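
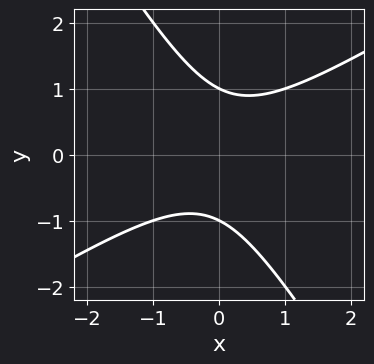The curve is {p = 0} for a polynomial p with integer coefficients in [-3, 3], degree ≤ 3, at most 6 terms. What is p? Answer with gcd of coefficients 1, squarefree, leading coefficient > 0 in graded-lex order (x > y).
x^2 - x*y - y^2 + 1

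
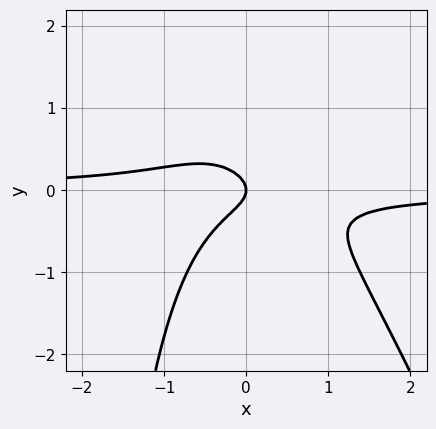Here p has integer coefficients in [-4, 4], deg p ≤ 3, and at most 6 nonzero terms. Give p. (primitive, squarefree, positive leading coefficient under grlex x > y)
3*x^2*y + x*y^2 + 3*y^2 + x

(a) deg p = 3. The shape is more complex than any degree-2 curve.
(b) From the visible intercepts: it meets the y-axis at y = 0 (among the integer gridlines); it meets the x-axis at x = 0 (among the integer gridlines).
(c) These observations pin down the coefficients.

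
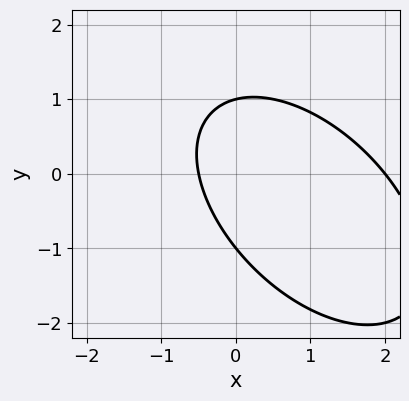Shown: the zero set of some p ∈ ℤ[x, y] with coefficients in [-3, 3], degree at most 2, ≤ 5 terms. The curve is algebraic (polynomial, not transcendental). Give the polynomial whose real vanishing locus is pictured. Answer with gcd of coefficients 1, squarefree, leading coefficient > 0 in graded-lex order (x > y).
(a) Degree: no degree-1 curve has this shape, so deg p = 2.
(b) From the visible intercepts: the y-axis gridline crossings are at y ∈ {-1, 1}; it crosses the x-axis at the gridline x = 2.
(c) Solving for integer coefficients yields p as stated.

2*x^2 + 2*x*y + 2*y^2 - 3*x - 2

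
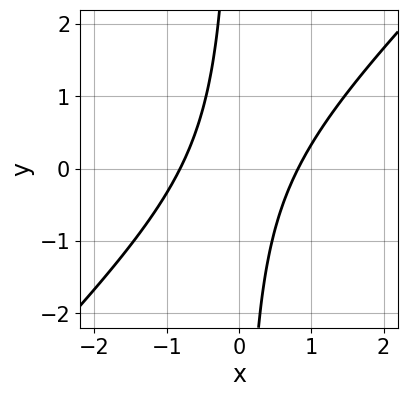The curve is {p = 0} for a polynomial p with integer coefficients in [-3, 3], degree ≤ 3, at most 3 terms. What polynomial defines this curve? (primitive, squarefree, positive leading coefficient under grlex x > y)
1. deg p = 2. The shape is more complex than any degree-1 curve.
2. Observable constraints: no y-intercept at any integer in the box.
3. Putting this together gives p.

3*x^2 - 3*x*y - 2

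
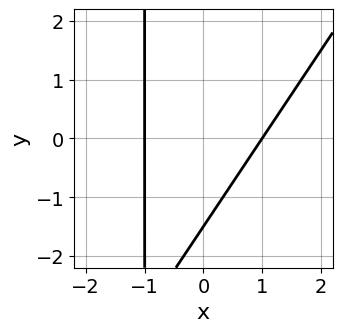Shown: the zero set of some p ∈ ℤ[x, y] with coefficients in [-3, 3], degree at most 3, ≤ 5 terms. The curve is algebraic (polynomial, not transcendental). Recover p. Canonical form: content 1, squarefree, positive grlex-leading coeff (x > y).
3*x^2 - 2*x*y - 2*y - 3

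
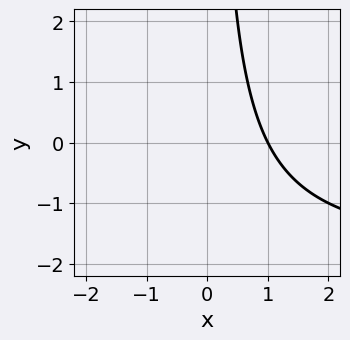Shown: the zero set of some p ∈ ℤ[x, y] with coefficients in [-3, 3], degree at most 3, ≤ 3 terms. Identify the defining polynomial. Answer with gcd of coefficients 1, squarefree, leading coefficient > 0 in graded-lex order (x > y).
x*y + 2*x - 2

(a) The degree is 2 — the shape is more complex than any degree-1 curve.
(b) From the visible intercepts: it meets the x-axis at x = 1 (among the integer gridlines); it misses every integer gridline on the y-axis.
(c) Fitting integer coefficients to these (and the overall shape) gives p.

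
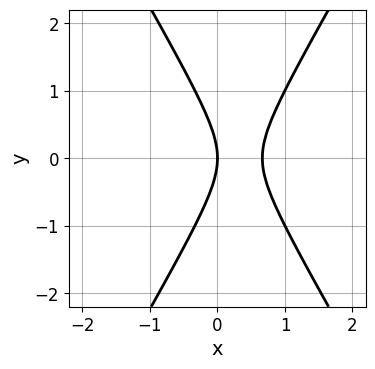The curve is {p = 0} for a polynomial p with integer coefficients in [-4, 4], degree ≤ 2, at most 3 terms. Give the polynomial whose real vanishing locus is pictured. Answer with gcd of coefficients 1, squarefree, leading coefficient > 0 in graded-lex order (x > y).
3*x^2 - y^2 - 2*x

First, deg p = 2. The shape is more complex than any degree-1 curve.
Next, symmetries: mirror symmetry y ↦ −y ⇒ only even powers of y.
Then, reading off the gridlines: one y-axis crossing is at y = 0; one x-axis crossing is at x = 0.
Finally, solving for integer coefficients yields p as stated.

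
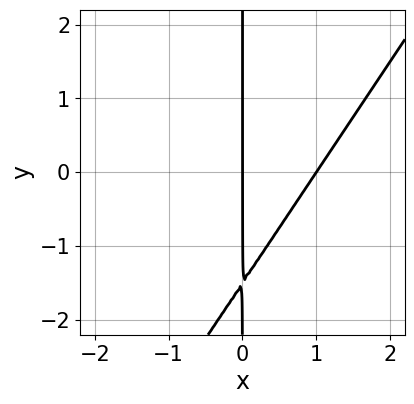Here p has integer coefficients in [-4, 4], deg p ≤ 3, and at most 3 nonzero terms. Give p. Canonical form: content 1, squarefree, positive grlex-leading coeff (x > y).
3*x^2 - 2*x*y - 3*x

First, deg p = 2. The shape is more complex than any degree-1 curve.
Then, against the integer gridlines: the x-axis gridline crossings are at x ∈ {0, 1}; the visible y-axis segment lies entirely on the curve.
Finally, solving for integer coefficients yields p as stated.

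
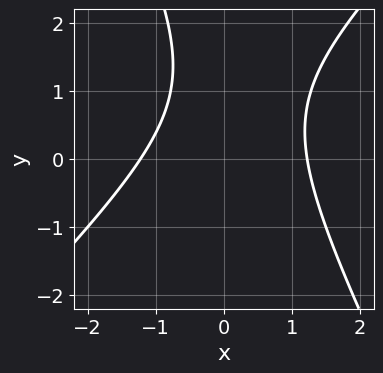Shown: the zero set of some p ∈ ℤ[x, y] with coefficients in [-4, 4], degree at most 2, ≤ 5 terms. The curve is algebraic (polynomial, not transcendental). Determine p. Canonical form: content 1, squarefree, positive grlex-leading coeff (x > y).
2*x^2 - x*y - y^2 + 2*y - 3

The degree is 2 — the shape is more complex than any degree-1 curve.
Checking where it meets the axes: no y-intercept at any integer in the box.
Solving for integer coefficients yields p as stated.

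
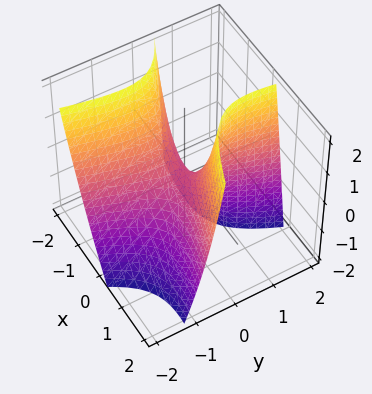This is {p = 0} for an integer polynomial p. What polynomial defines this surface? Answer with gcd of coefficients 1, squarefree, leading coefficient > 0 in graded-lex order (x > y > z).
First, degree: the shape is more complex than any degree-1 surface, so deg p = 2.
Then, observable constraints: one z-axis crossing is at z = 0; one y-axis crossing is at y = 0; it crosses the x-axis at the gridline x = 0.
Finally, assembling these constraints gives the stated polynomial.

x^2 + 3*x*y - y^2 + y*z - z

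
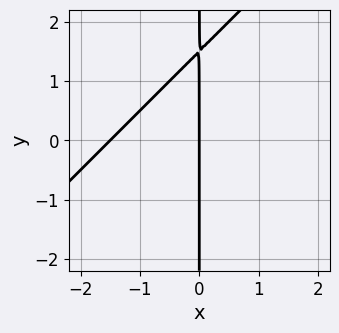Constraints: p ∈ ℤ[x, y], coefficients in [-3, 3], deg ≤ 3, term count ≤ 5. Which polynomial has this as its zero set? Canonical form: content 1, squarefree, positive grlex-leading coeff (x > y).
First, degree: a generic line meets the curve in up to 2 points, so deg p = 2.
Then, against the integer gridlines: it crosses the x-axis at the gridline x = 0; every point of the y-axis in the box is on the curve.
Finally, fitting integer coefficients to these (and the overall shape) gives p.

2*x^2 - 2*x*y + 3*x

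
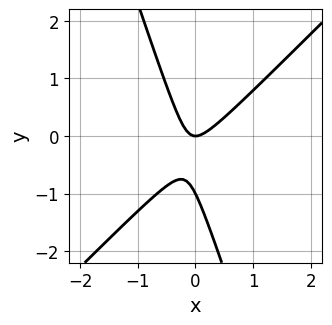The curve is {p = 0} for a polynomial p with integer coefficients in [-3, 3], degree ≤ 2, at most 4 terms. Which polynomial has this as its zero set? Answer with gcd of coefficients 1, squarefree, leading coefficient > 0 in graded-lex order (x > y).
3*x^2 - 2*x*y - y^2 - y

First, degree: a generic line meets the curve in up to 2 points, so deg p = 2.
Next, against the integer gridlines: it meets the x-axis at x = 0 (among the integer gridlines); the y-axis gridline crossings are at y ∈ {-1, 0}.
Finally, assembling these constraints gives the stated polynomial.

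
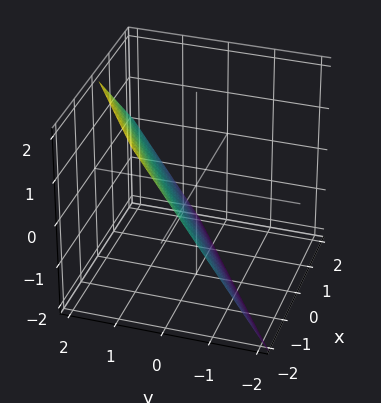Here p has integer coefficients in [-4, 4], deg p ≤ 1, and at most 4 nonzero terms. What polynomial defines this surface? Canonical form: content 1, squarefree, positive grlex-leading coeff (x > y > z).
2*x - 3*y + 2*z + 2

deg p = 1. Every cross-section is a straight line — this is a plane.
Observable constraints: one x-axis crossing is at x = -1; one z-axis crossing is at z = -1.
Assembling these constraints gives the stated polynomial.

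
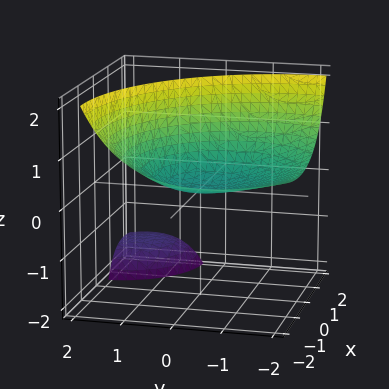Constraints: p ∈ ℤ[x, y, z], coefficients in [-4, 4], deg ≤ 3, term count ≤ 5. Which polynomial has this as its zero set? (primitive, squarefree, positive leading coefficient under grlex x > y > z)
x^2 + 2*x*z + y^2 + 2*y*z - 3*z

First, the picture has 2 separate pieces.
Next, the degree is 2 — a generic line meets the surface in up to 2 points.
Next, reading off the gridlines: it meets the x-axis at x = 0 (among the integer gridlines); one z-axis crossing is at z = 0; it crosses the y-axis at the gridline y = 0.
Finally, solving for integer coefficients yields p as stated.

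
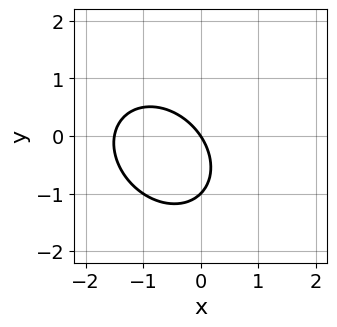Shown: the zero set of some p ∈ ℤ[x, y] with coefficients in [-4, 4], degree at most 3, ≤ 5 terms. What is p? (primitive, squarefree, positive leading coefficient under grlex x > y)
First, degree: a generic line meets the curve in up to 2 points, so deg p = 2.
Next, from the axis intercepts and sections: among the integer gridlines, it crosses the y-axis at y ∈ {-1, 0}; it meets the x-axis at x = 0 (among the integer gridlines).
Finally, together with the visible shape, these determine p as stated.

2*x^2 + x*y + 2*y^2 + 3*x + 2*y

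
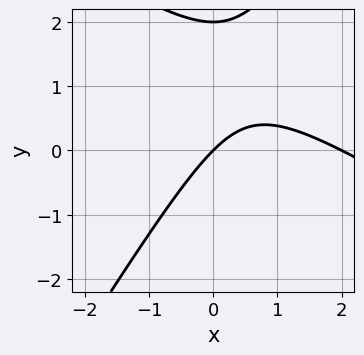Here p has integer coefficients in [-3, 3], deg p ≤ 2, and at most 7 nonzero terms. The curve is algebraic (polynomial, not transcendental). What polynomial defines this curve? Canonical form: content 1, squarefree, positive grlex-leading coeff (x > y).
x^2 + x*y - y^2 - 2*x + 2*y

1. Degree: a generic line meets the curve in up to 2 points, so deg p = 2.
2. Against the integer gridlines: among the integer gridlines, it crosses the x-axis at x ∈ {0, 2}; among the integer gridlines, it crosses the y-axis at y ∈ {0, 2}.
3. Fitting integer coefficients to these (and the overall shape) gives p.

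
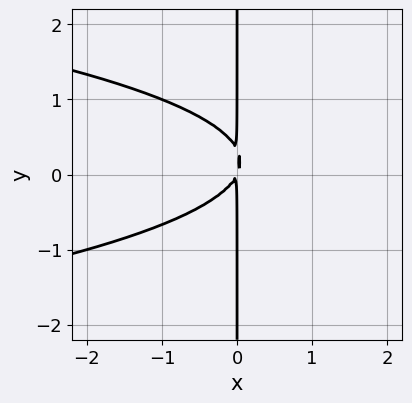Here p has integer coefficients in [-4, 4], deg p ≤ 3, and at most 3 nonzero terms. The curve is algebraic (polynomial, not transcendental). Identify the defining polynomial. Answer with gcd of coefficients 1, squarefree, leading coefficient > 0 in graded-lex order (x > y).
First, deg p = 3.
Then, from the axis intercepts and sections: every point of the y-axis in the box is on the curve.
Finally, solving for integer coefficients yields p as stated.

3*x*y^2 + 2*x^2 - x*y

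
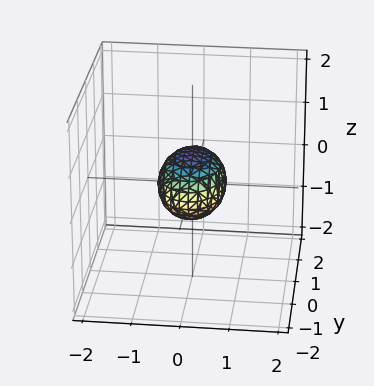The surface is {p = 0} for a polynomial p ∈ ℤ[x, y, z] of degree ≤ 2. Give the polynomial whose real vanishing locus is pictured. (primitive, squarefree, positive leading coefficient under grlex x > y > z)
2*x^2 + y^2 + 2*z^2 - 1

First, deg p = 2. Bounded and convex; a quadric.
Then, symmetries: the z ↦ −z reflection is a symmetry, so z appears only in even powers; the x ↦ −x reflection is a symmetry, so x appears only in even powers; it's symmetric under y → −y, forcing even powers of y.
Next, against the integer gridlines: among the integer gridlines, it crosses the y-axis at y ∈ {-1, 1}.
Finally, matching integer coefficients to the picture gives p.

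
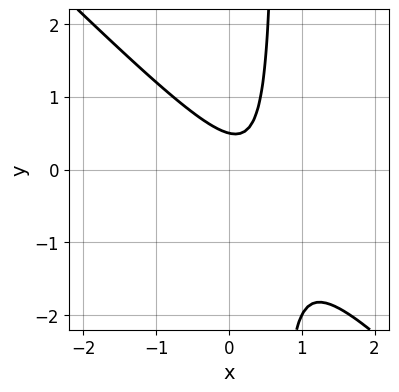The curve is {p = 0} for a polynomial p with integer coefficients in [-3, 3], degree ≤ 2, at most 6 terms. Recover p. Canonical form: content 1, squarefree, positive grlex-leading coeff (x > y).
3*x^2 + 3*x*y - 2*x - 2*y + 1

1. The degree is 2 — no degree-1 curve has this shape.
2. Observable constraints: no x-intercept at any integer in the box.
3. Solving for integer coefficients yields p as stated.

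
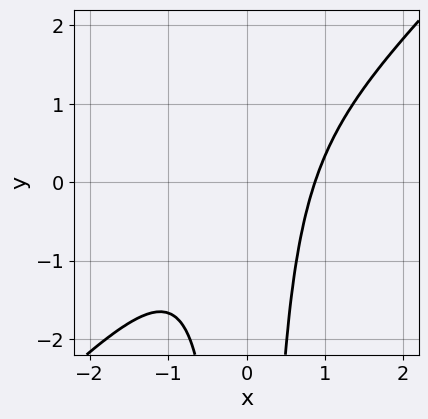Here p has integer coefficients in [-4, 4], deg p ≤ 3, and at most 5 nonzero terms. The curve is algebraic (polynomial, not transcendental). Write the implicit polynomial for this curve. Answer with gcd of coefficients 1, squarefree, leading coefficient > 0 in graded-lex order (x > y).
3*x^3 - 3*x^2*y - 2

The degree is 3 — a generic line meets the curve in up to 3 points.
Against the integer gridlines: the curve avoids every integer y-axis point in the box.
Together with the visible shape, these determine p as stated.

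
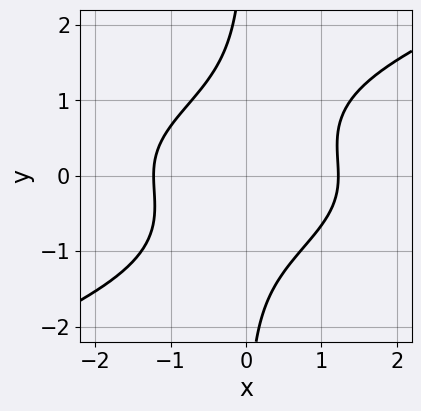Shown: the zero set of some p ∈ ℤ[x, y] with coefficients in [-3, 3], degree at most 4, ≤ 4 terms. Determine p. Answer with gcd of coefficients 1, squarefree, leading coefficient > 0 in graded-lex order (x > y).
x^2*y^2 - 2*x*y^3 + 2*x^2 - 3

(a) The degree is 4 — the shape is more complex than any degree-3 curve.
(b) From the axis intercepts and sections: the curve avoids every integer y-axis point in the box.
(c) The integer polynomial consistent with all of this is the stated p.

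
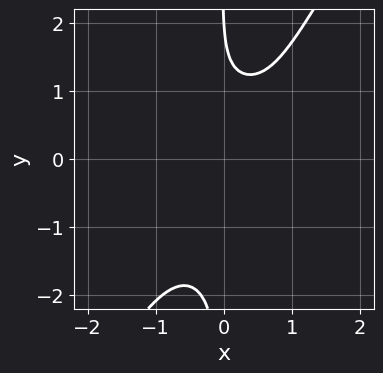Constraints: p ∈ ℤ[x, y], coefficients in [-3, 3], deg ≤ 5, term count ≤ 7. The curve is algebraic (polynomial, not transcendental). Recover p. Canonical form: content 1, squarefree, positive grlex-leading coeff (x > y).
x^4 + 3*x^2*y^2 - 2*x*y^3 - y + 2

(a) The degree is 4 — a generic line meets the curve in up to 4 points.
(b) From the axis intercepts and sections: the curve avoids every integer x-axis point in the box; one y-axis crossing is at y = 2.
(c) Solving for integer coefficients yields p as stated.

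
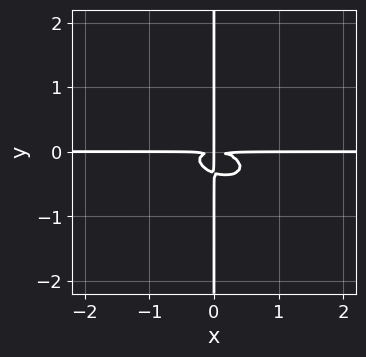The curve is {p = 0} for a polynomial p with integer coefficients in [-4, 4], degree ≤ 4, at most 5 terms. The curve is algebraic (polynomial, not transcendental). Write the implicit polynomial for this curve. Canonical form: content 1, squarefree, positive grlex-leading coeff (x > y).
The degree is 4 — the shape is more complex than any degree-3 curve.
From the axis intercepts and sections: every point of the y-axis in the box is on the curve; the visible x-axis segment lies entirely on the curve.
Assembling these constraints gives the stated polynomial.

x^3*y + x^2*y^2 + 3*x*y^3 + x*y^2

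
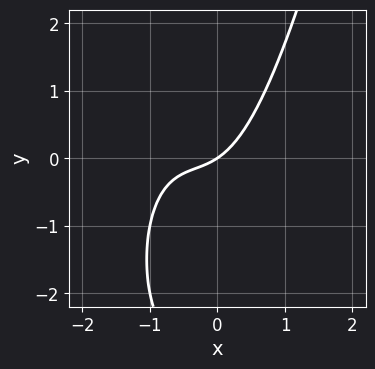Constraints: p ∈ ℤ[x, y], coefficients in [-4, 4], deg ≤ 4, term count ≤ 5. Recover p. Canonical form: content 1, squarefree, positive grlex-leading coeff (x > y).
3*x^3 + 3*x^2 - y^2 + 2*x - 3*y

deg p = 3.
Reading off the gridlines: it meets the y-axis at y = 0 (among the integer gridlines); it crosses the x-axis at the gridline x = 0.
The integer polynomial consistent with all of this is the stated p.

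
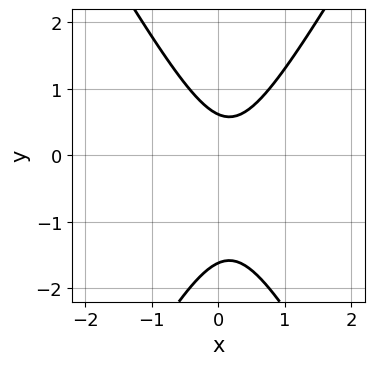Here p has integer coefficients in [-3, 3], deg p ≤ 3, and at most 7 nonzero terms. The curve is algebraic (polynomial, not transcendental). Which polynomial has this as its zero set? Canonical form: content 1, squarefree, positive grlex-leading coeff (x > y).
(a) deg p = 2. The shape is more complex than any degree-1 curve.
(b) Reading off the gridlines: the curve avoids every integer x-axis point in the box.
(c) Assembling these constraints gives the stated polynomial.

3*x^2 - y^2 - x - y + 1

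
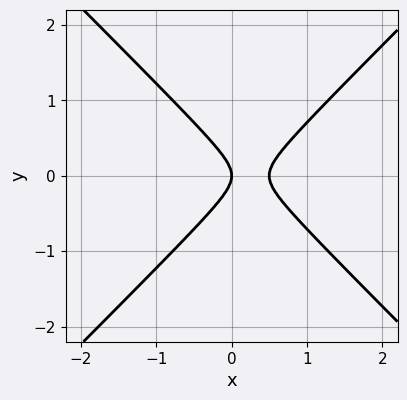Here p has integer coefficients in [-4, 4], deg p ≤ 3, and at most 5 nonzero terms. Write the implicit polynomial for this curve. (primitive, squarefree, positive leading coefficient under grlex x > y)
First, the degree is 2 — a generic line meets the curve in up to 2 points.
Next, symmetries: it's symmetric under y → −y, forcing even powers of y.
Next, against the integer gridlines: it crosses the x-axis at the gridline x = 0; it meets the y-axis at y = 0 (among the integer gridlines).
Finally, together with the visible shape, these determine p as stated.

2*x^2 - 2*y^2 - x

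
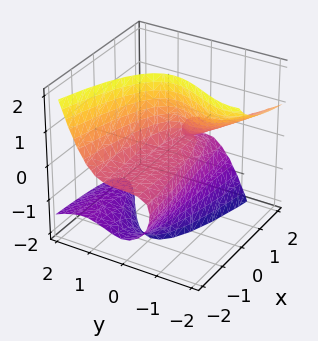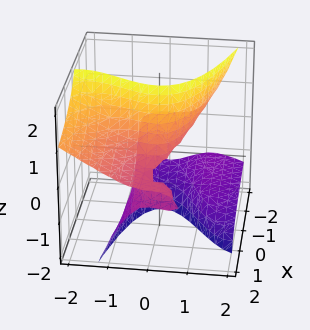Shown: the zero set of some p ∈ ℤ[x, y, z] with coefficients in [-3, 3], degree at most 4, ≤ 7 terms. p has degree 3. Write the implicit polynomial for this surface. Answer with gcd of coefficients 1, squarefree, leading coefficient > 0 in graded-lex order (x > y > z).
The degree is 3 — the shape is more complex than any degree-2 surface.
Against the integer gridlines: it meets the y-axis at y = 0 (among the integer gridlines); the visible x-axis segment lies entirely on the surface; it crosses the z-axis at the gridline z = 0.
Assembling these constraints gives the stated polynomial.

2*x*z^2 + 2*y^3 + 3*y^2*z + 2*x*z - 2*z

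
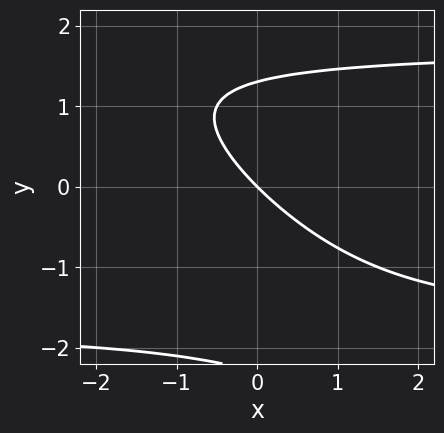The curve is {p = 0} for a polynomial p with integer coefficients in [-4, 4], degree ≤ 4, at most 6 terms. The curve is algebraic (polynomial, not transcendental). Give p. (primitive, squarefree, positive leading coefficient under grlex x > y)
1. Degree: no degree-2 curve has this shape, so deg p = 3.
2. From the visible intercepts: it meets the y-axis at y = 0 (among the integer gridlines); one x-axis crossing is at x = 0.
3. Matching integer coefficients to the picture gives p.

x*y^2 + y^3 + y^2 - 3*x - 3*y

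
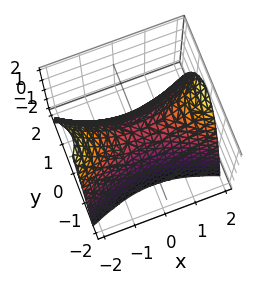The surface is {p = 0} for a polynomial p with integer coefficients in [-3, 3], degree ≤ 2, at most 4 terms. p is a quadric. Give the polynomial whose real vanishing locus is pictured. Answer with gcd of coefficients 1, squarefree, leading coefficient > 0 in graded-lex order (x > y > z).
1. deg p = 2. A saddle surface; a quadric.
2. Symmetries: the y ↦ −y reflection is a symmetry, so y appears only in even powers; the x ↦ −x reflection is a symmetry, so x appears only in even powers.
3. Checking where it meets the axes: it meets the z-axis at z = 0 (among the integer gridlines); one x-axis crossing is at x = 0; one y-axis crossing is at y = 0.
4. Solving for integer coefficients yields p as stated.

x^2 - 3*y^2 - 2*z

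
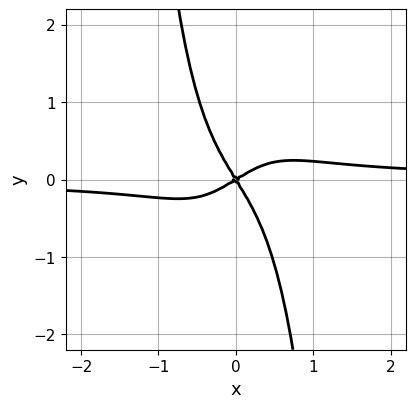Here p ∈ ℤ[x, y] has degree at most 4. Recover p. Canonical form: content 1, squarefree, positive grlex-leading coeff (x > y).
1. Degree: a generic line meets the curve in up to 4 points, so deg p = 4.
2. Against the integer gridlines: it crosses the x-axis at the gridline x = 0; it meets the y-axis at y = 0 (among the integer gridlines).
3. Assembling these constraints gives the stated polynomial.

3*x^3*y - x^2 + x*y + y^2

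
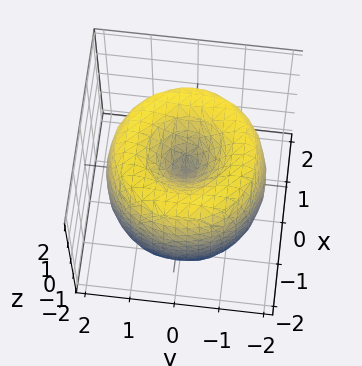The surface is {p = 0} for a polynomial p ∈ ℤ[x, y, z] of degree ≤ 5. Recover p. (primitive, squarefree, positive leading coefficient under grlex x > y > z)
First, the degree is 4 — a generic line meets the surface in up to 4 points.
Then, by symmetry, the z-axis is an axis of rotation, so x and y enter only as x² + y².
Then, reading off the gridlines: it crosses the y-axis at the gridline y = 0; a circular section at z = 0 has radius between 1 and 2; it meets the x-axis at x = 0 (among the integer gridlines); it crosses the z-axis at the gridline z = 0.
Finally, these observations pin down the coefficients.

x^4 + 2*x^2*y^2 + y^4 - 3*x^2 - 3*y^2 + z^2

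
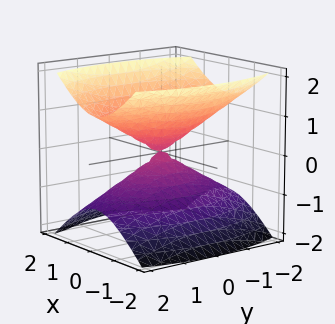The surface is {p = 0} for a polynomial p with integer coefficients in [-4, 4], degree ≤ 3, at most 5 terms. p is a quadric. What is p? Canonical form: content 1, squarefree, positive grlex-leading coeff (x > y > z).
The picture has 2 separate pieces.
Degree: a double cone through the origin; a quadric, so deg p = 2.
Symmetries: the y ↦ −y reflection is a symmetry, so y appears only in even powers; the x ↦ −x reflection is a symmetry, so x appears only in even powers; mirror symmetry z ↦ −z ⇒ only even powers of z.
Checking where it meets the axes: one z-axis crossing is at z = 0; it meets the x-axis at x = 0 (among the integer gridlines); it meets the y-axis at y = 0 (among the integer gridlines).
Putting this together gives p.

3*x^2 + y^2 - 3*z^2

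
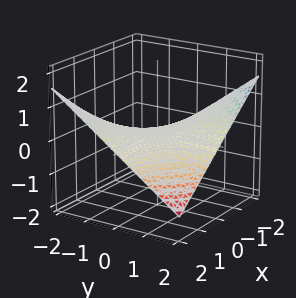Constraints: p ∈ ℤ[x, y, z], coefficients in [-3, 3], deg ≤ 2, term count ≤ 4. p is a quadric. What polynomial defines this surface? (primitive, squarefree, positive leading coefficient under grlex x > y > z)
(a) The degree is 2 — a saddle surface; a quadric.
(b) Reading off the gridlines: it crosses the z-axis at the gridline z = 0; every point of the x-axis in the box is on the surface; every point of the y-axis in the box is on the surface.
(c) Assembling these constraints gives the stated polynomial.

x*y + 3*z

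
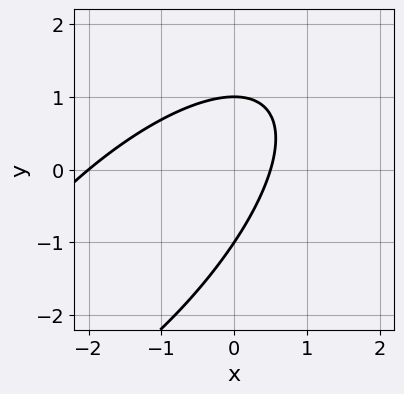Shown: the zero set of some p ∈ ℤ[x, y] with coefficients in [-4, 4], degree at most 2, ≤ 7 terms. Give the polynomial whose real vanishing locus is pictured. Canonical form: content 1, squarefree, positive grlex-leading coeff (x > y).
2*x^2 - 3*x*y + 2*y^2 + 3*x - 2

(a) deg p = 2. No degree-1 curve has this shape.
(b) From the axis intercepts and sections: the y-axis gridline crossings are at y ∈ {-1, 1}; it crosses the x-axis at the gridline x = -2.
(c) The integer polynomial consistent with all of this is the stated p.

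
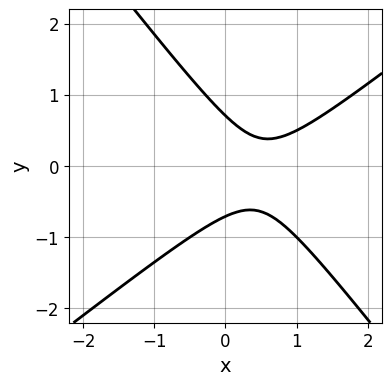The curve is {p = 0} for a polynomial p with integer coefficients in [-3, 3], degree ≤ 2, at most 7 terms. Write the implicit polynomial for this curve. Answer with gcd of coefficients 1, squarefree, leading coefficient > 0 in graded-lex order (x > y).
2*x^2 - x*y - 2*y^2 - 2*x + 1

1. deg p = 2. No degree-1 curve has this shape.
2. Observable constraints: the curve avoids every integer x-axis point in the box.
3. Fitting integer coefficients to these (and the overall shape) gives p.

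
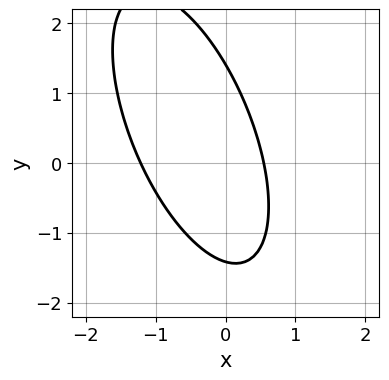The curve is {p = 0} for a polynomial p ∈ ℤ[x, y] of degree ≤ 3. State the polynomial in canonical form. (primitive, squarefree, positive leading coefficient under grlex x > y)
3*x^2 + 2*x*y + y^2 + 2*x - 2

First, degree: the shape is more complex than any degree-1 curve, so deg p = 2.
Finally, solving for integer coefficients yields p as stated.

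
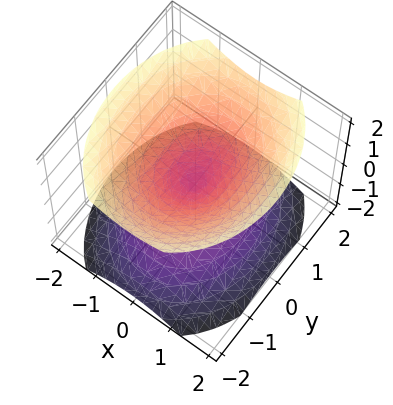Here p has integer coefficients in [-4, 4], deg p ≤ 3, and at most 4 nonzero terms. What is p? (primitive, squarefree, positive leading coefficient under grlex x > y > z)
The picture has 2 separate pieces. Treating them together as one polynomial.
Degree: a double cone through the origin; a quadric, so deg p = 2.
Symmetries: it's symmetric under y → −y, forcing even powers of y; mirror symmetry x ↦ −x ⇒ only even powers of x; mirror symmetry z ↦ −z ⇒ only even powers of z.
Observable constraints: it meets the y-axis at y = 0 (among the integer gridlines); it crosses the z-axis at the gridline z = 0.
Fitting integer coefficients to these (and the overall shape) gives p.

3*x^2 + 2*y^2 - 3*z^2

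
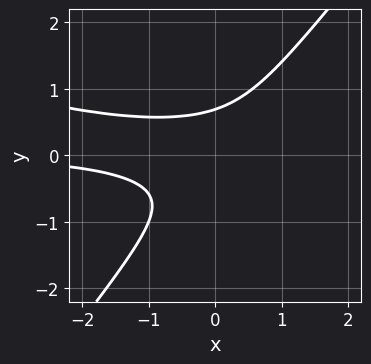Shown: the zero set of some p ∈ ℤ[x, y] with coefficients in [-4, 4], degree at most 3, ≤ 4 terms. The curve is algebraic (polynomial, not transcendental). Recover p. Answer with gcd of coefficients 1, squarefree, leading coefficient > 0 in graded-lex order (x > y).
x^2*y + 3*x*y^2 - 3*y^3 + 1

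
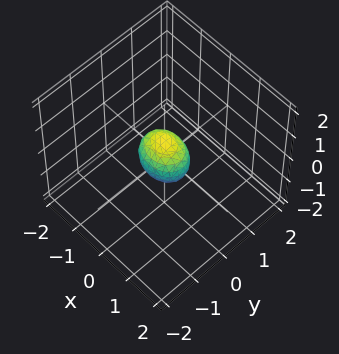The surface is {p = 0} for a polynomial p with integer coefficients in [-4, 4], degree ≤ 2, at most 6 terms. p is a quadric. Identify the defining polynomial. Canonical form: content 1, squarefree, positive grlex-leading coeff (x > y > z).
First, deg p = 2. A closed, bounded, convex surface; a quadric.
Next, symmetries: mirror symmetry y ↦ −y ⇒ only even powers of y; the x ↦ −x reflection is a symmetry, so x appears only in even powers; the z ↦ −z reflection is a symmetry, so z appears only in even powers.
Finally, assembling these constraints gives the stated polynomial.

2*x^2 + 3*y^2 + 2*z^2 - 1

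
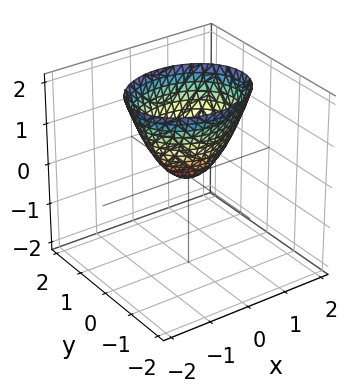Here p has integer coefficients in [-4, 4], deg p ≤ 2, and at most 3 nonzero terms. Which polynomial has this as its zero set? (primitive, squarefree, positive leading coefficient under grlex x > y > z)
First, degree: a paraboloid; a quadric, so deg p = 2.
Then, symmetries: the y ↦ −y reflection is a symmetry, so y appears only in even powers; the x ↦ −x reflection is a symmetry, so x appears only in even powers.
Next, reading off the gridlines: it meets the z-axis at z = 0 (among the integer gridlines); it meets the y-axis at y = 0 (among the integer gridlines); it crosses the x-axis at the gridline x = 0.
Finally, the integer polynomial consistent with all of this is the stated p.

2*x^2 + 3*y^2 - 2*z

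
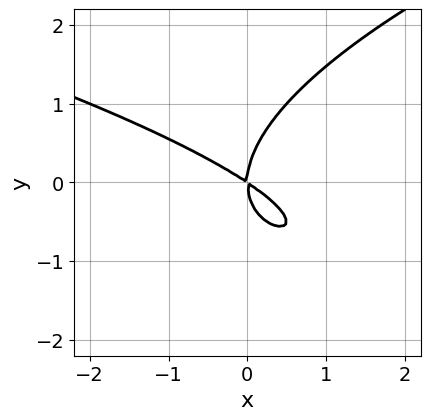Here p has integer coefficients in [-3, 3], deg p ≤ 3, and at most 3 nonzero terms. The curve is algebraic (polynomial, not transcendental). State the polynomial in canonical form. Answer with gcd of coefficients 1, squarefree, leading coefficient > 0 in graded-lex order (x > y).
2*y^3 - 2*x^2 - 3*x*y

1. deg p = 3. A generic line meets the curve in up to 3 points.
2. From the visible intercepts: it meets the y-axis at y = 0 (among the integer gridlines); it crosses the x-axis at the gridline x = 0.
3. Assembling these constraints gives the stated polynomial.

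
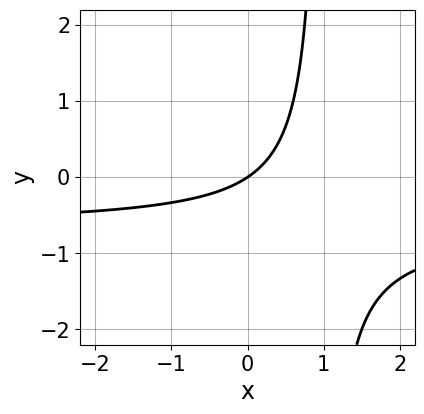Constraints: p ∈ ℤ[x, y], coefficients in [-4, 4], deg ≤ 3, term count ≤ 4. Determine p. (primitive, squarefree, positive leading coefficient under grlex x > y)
3*x*y + 2*x - 3*y

First, the degree is 2 — no degree-1 curve has this shape.
Then, against the integer gridlines: it meets the y-axis at y = 0 (among the integer gridlines); it meets the x-axis at x = 0 (among the integer gridlines).
Finally, putting this together gives p.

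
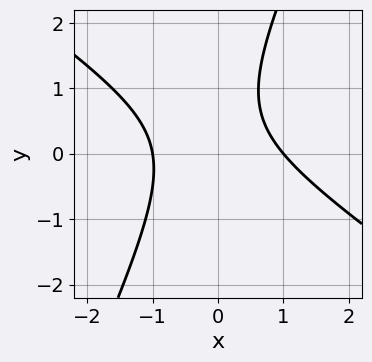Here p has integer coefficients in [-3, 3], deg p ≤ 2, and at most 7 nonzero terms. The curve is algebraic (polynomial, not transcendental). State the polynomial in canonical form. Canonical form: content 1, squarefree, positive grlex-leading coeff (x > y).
First, the degree is 2 — a generic line meets the curve in up to 2 points.
Next, from the axis intercepts and sections: no y-intercept at any integer in the box; among the integer gridlines, it crosses the x-axis at x ∈ {-1, 1}.
Finally, the integer polynomial consistent with all of this is the stated p.

3*x^2 + 3*x*y - 2*y^2 + 2*y - 3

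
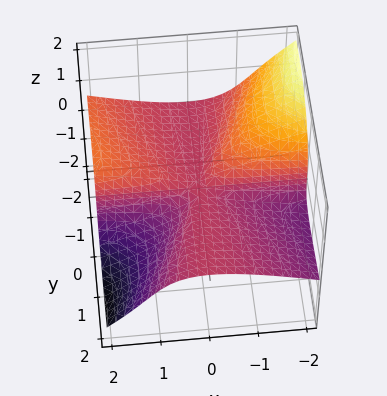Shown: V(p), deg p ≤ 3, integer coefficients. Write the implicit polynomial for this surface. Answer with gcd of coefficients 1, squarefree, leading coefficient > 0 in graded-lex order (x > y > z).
x^2*y - 2*x*y*z + 2*y^2*z + 2*z^3

(a) Degree: the shape is more complex than any degree-2 surface, so deg p = 3.
(b) Checking where it meets the axes: every point of the y-axis in the box is on the surface; the visible x-axis segment lies entirely on the surface; it crosses the z-axis at the gridline z = 0.
(c) The integer polynomial consistent with all of this is the stated p.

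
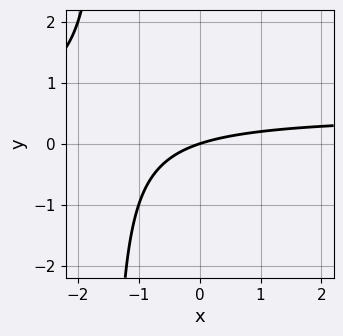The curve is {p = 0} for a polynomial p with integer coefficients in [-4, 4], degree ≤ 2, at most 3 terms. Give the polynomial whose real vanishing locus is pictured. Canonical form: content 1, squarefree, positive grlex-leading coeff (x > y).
2*x*y - x + 3*y

(a) deg p = 2. A generic line meets the curve in up to 2 points.
(b) Against the integer gridlines: it meets the x-axis at x = 0 (among the integer gridlines); one y-axis crossing is at y = 0.
(c) The integer polynomial consistent with all of this is the stated p.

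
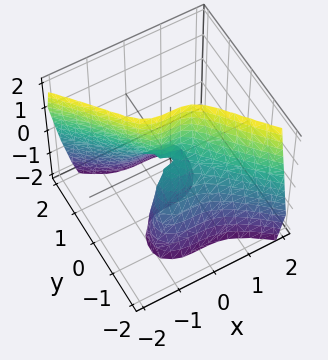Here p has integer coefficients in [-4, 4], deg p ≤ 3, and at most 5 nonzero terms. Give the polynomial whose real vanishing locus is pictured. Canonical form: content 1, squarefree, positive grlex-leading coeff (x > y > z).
(a) The degree is 3 — a generic line meets the surface in up to 3 points.
(b) Checking where it meets the axes: the visible z-axis segment lies entirely on the surface; it meets the x-axis at x = 0 (among the integer gridlines); it meets the y-axis at y = 0 (among the integer gridlines).
(c) The integer polynomial consistent with all of this is the stated p.

x^3 + y^3 + y*z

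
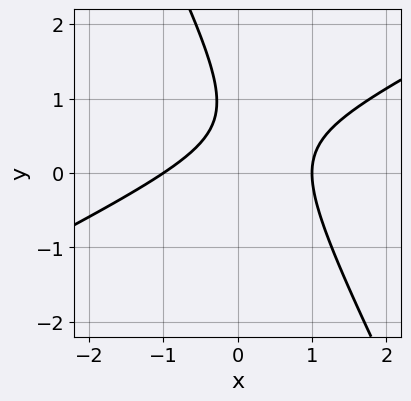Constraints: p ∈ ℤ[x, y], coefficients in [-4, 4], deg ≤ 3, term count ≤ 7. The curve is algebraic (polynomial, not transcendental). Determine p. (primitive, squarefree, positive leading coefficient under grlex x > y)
2*x^2 - 3*x*y - 2*y^2 + 3*y - 2

1. Degree: the shape is more complex than any degree-1 curve, so deg p = 2.
2. From the axis intercepts and sections: the x-axis gridline crossings are at x ∈ {-1, 1}; the curve avoids every integer y-axis point in the box.
3. Assembling these constraints gives the stated polynomial.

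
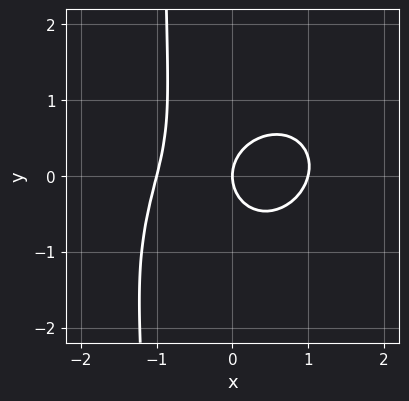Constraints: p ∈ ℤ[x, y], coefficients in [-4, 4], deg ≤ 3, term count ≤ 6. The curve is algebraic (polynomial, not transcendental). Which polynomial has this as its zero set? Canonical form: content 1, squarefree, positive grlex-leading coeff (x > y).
First, deg p = 3. The shape is more complex than any degree-2 curve.
Next, against the integer gridlines: among the integer gridlines, it crosses the x-axis at x ∈ {-1, 0, 1}; it meets the y-axis at y = 0 (among the integer gridlines).
Finally, together with the visible shape, these determine p as stated.

2*x^3 - x^2*y + 2*x*y^2 + 2*y^2 - 2*x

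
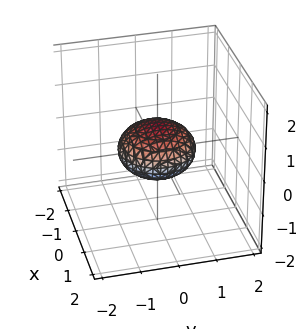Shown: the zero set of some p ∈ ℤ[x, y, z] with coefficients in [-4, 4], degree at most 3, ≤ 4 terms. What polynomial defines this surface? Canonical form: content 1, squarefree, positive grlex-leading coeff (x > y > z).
1. deg p = 2. A closed, bounded, convex surface; a quadric.
2. By symmetry, the surface is invariant under rotation about z: p = q(x² + y², z); it's symmetric under z → −z, forcing even powers of z.
3. Observable constraints: the x-axis gridline crossings are at x ∈ {-1, 1}; a circular section at z = 0 has radius exactly 1; among the integer gridlines, it crosses the y-axis at y ∈ {-1, 1}.
4. Together with the visible shape, these determine p as stated.

x^2 + y^2 + 2*z^2 - 1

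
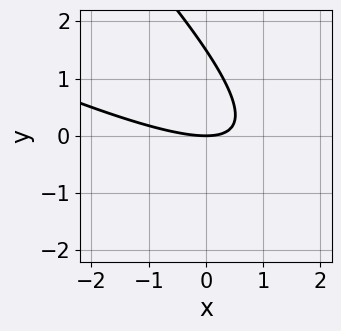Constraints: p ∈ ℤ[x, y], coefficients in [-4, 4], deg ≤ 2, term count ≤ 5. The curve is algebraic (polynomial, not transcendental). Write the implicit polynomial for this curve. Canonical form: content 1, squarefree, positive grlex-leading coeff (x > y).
x^2 + 3*x*y + 2*y^2 - 3*y

deg p = 2.
Observable constraints: it meets the y-axis at y = 0 (among the integer gridlines); it meets the x-axis at x = 0 (among the integer gridlines).
Fitting integer coefficients to these (and the overall shape) gives p.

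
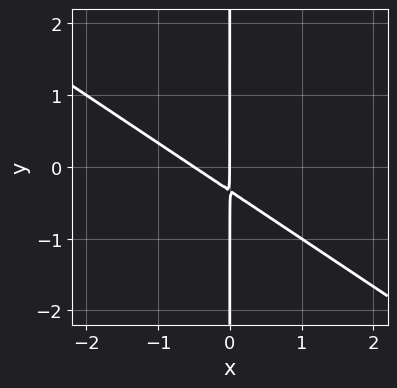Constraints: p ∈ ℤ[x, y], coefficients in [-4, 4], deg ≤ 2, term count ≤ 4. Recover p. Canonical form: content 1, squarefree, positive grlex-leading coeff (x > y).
2*x^2 + 3*x*y + x

1. deg p = 2. No degree-1 curve has this shape.
2. Checking where it meets the axes: every point of the y-axis in the box is on the curve; one x-axis crossing is at x = 0.
3. Matching integer coefficients to the picture gives p.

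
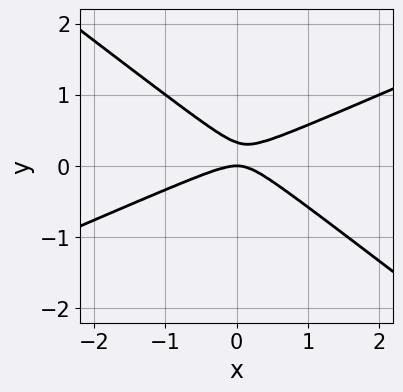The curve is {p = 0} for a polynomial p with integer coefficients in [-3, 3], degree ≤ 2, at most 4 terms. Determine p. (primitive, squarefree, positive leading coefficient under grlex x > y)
deg p = 2.
From the axis intercepts and sections: one x-axis crossing is at x = 0; it crosses the y-axis at the gridline y = 0.
Together with the visible shape, these determine p as stated.

x^2 - x*y - 3*y^2 + y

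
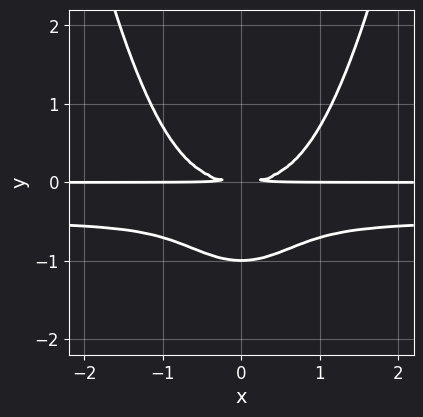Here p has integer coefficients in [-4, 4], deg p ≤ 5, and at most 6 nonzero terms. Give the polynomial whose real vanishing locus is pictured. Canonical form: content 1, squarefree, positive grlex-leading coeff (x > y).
Degree: no degree-3 curve has this shape, so deg p = 4.
Symmetries: it's symmetric under x → −x, forcing even powers of x.
Against the integer gridlines: the visible x-axis segment lies entirely on the curve; it meets the y-axis at y = -1 (among the integer gridlines).
Together with the visible shape, these determine p as stated.

2*x^2*y^2 + x^2*y - 2*y^3 - 2*y^2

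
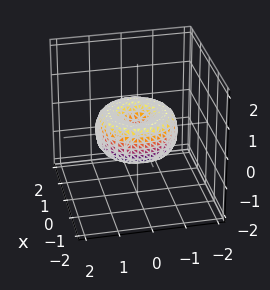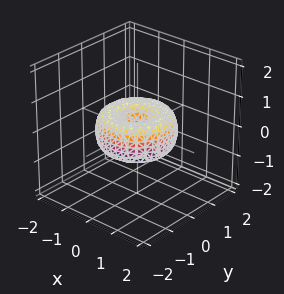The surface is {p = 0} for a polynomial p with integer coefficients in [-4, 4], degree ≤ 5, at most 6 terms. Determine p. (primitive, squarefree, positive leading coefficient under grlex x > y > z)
2*x^4 + 4*x^2*y^2 + 2*y^4 - 3*x^2 - 3*y^2 + 3*z^2

deg p = 4. A generic line meets the surface in up to 4 points.
Symmetries: rotational symmetry about the z-axis ⇒ p depends on x, y only through x² + y².
From the axis intercepts and sections: a circular section at z = 0 has radius between 1 and 2; it crosses the y-axis at the gridline y = 0; one x-axis crossing is at x = 0; one z-axis crossing is at z = 0.
Putting this together gives p.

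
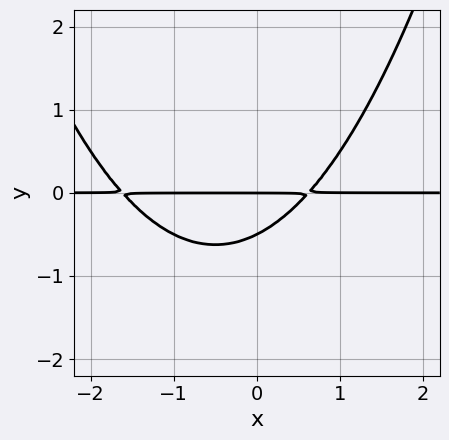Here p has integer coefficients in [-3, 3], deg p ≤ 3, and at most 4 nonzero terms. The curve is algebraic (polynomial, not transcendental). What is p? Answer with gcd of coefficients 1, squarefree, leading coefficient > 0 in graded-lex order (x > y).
1. Degree: a generic line meets the curve in up to 3 points, so deg p = 3.
2. Observable constraints: the visible x-axis segment lies entirely on the curve; it meets the y-axis at y = 0 (among the integer gridlines).
3. Assembling these constraints gives the stated polynomial.

x^2*y + x*y - 2*y^2 - y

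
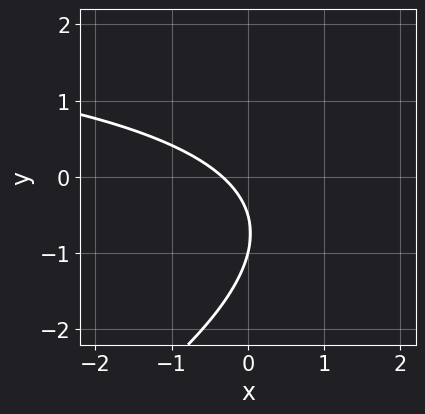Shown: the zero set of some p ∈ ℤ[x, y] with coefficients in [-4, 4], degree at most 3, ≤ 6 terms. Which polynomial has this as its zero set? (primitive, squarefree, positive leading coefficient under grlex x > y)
deg p = 2. The shape is more complex than any degree-1 curve.
Checking where it meets the axes: it crosses the y-axis at the gridline y = -1.
Together with the visible shape, these determine p as stated.

x*y - 2*y^2 - 3*x - 3*y - 1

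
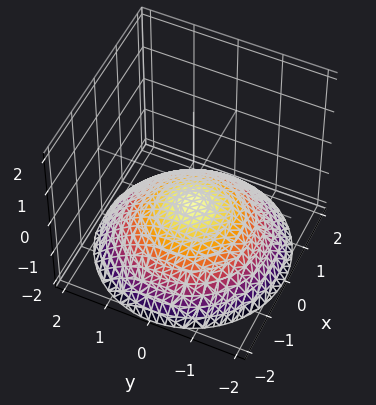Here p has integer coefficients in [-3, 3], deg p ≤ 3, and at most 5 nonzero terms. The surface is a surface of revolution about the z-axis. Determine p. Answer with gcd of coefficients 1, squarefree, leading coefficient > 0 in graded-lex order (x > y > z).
The degree is 2 — the shape is more complex than any degree-1 surface.
Symmetries: every cross-section ⟂ z is a circle, so x, y appear only via x² + y².
From the visible intercepts: a circular section at z = -1 has radius exactly 1; no y-intercept at any integer in the box; the surface avoids every integer x-axis point in the box.
Putting this together gives p.

x^2 + y^2 + 3*z + 2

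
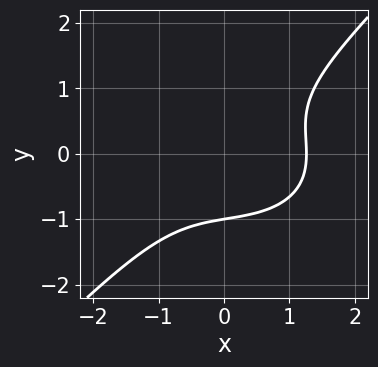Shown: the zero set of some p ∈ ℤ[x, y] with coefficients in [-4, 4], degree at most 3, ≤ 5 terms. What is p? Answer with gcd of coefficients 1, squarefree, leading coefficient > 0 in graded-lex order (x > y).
1. Degree: the shape is more complex than any degree-2 curve, so deg p = 3.
2. Checking where it meets the axes: one y-axis crossing is at y = -1.
3. Fitting integer coefficients to these (and the overall shape) gives p.

x^3 + x*y^2 - 2*y^3 - 2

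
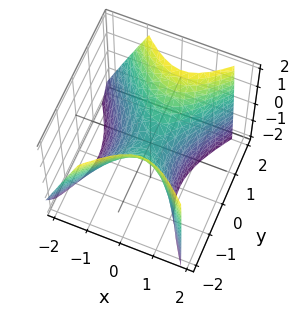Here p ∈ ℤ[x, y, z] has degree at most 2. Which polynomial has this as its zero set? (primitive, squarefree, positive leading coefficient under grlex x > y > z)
3*x^2 - x*z - 2*y^2 + 2*z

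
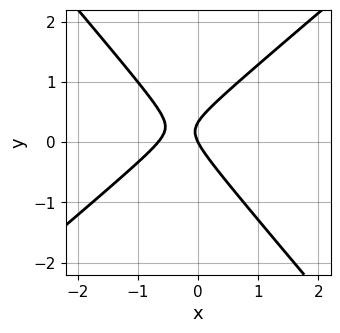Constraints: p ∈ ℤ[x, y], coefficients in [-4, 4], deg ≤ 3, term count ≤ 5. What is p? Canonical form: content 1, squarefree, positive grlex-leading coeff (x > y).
The degree is 2 — the shape is more complex than any degree-1 curve.
Observable constraints: one x-axis crossing is at x = 0; it meets the y-axis at y = 0 (among the integer gridlines).
Solving for integer coefficients yields p as stated.

3*x^2 - x*y - 3*y^2 + 2*x + y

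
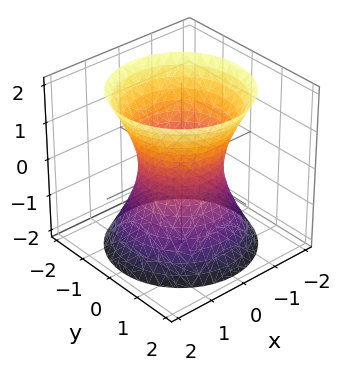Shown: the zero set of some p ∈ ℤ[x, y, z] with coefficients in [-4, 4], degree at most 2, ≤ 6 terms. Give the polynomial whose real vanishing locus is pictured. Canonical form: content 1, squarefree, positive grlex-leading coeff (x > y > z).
deg p = 2. A generic line meets the surface in up to 2 points.
Symmetries: the surface is invariant under rotation about z: p = q(x² + y², z).
Checking where it meets the axes: it misses every integer gridline on the z-axis; among the integer gridlines, it crosses the y-axis at y ∈ {-1, 1}; the x-axis gridline crossings are at x ∈ {-1, 1}; a circular section at z = 0 has radius exactly 1.
Assembling these constraints gives the stated polynomial.

2*x^2 + 2*y^2 - z^2 - 2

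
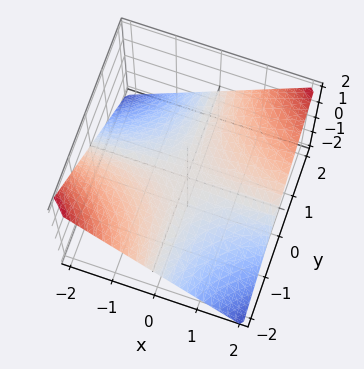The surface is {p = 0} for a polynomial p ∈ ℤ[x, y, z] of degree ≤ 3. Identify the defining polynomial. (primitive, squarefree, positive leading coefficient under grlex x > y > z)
x*y - 2*z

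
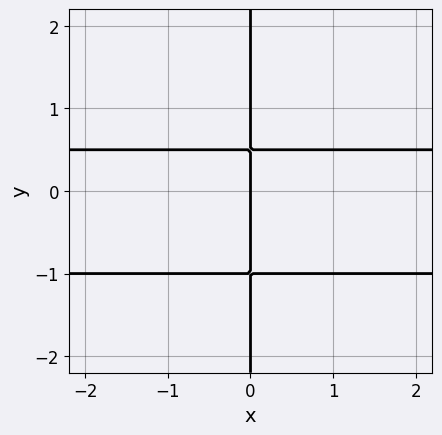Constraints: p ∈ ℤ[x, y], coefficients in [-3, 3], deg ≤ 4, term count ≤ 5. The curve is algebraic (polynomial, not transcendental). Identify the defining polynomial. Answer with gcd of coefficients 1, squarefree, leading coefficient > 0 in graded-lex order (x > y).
First, degree: no degree-2 curve has this shape, so deg p = 3.
Then, observable constraints: it meets the x-axis at x = 0 (among the integer gridlines); the visible y-axis segment lies entirely on the curve.
Finally, matching integer coefficients to the picture gives p.

2*x*y^2 + x*y - x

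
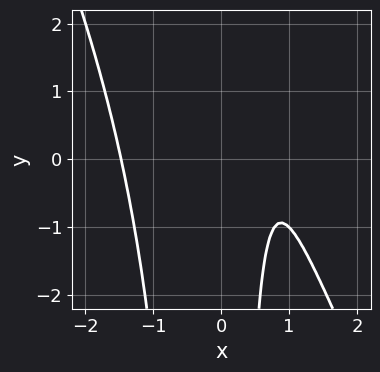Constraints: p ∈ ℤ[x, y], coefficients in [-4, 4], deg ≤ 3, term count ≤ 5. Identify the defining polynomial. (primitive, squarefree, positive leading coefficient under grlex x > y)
2*x^3 + x^2*y - 3*x + 2

deg p = 3. A generic line meets the curve in up to 3 points.
From the axis intercepts and sections: no y-intercept at any integer in the box.
Fitting integer coefficients to these (and the overall shape) gives p.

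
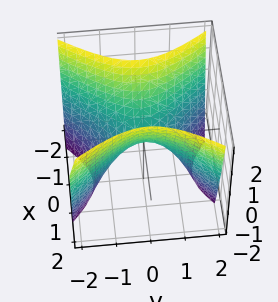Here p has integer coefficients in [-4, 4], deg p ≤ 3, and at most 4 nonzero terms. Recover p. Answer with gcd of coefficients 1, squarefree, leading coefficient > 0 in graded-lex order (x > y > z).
3*x^2 - 2*y^2 - 2*z

First, degree: a hyperbolic paraboloid; a quadric, so deg p = 2.
Then, symmetries: the y ↦ −y reflection is a symmetry, so y appears only in even powers; it's symmetric under x → −x, forcing even powers of x.
Then, observable constraints: it crosses the y-axis at the gridline y = 0; it meets the z-axis at z = 0 (among the integer gridlines).
Finally, fitting integer coefficients to these (and the overall shape) gives p.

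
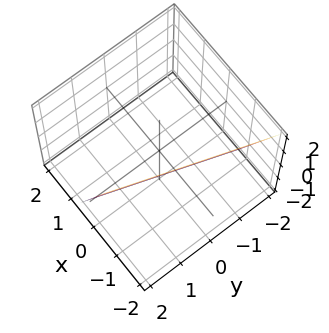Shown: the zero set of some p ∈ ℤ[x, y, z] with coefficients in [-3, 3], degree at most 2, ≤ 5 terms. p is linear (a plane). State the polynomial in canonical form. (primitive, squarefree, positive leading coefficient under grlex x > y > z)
(a) The degree is 1 — every cross-section is a straight line — this is a plane.
(b) Observable constraints: it meets the z-axis at z = -2 (among the integer gridlines); it meets the y-axis at y = 2 (among the integer gridlines).
(c) Putting this together gives p.

3*x - y + z + 2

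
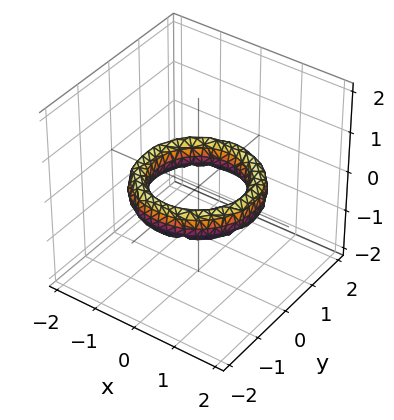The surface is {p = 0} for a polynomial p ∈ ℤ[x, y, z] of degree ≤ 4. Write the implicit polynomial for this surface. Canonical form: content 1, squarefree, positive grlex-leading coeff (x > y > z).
Degree: no degree-3 surface has this shape, so deg p = 4.
By symmetry, the z-axis is an axis of rotation, so x and y enter only as x² + y².
From the axis intercepts and sections: a circular section at z = 0 has radius exactly 1; the surface avoids every integer z-axis point in the box.
Solving for integer coefficients yields p as stated. Check: (1, 0, 0) on the x-axis lies on the surface, and p(1, 0, 0) = 0. ✓

x^4 + 2*x^2*y^2 + y^4 - 3*x^2 - 3*y^2 + 2*z^2 + 2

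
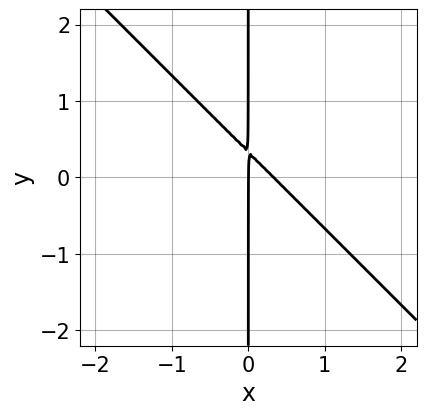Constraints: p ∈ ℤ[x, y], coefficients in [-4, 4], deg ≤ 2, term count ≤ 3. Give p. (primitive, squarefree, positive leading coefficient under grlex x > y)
3*x^2 + 3*x*y - x

(a) The degree is 2 — the shape is more complex than any degree-1 curve.
(b) Against the integer gridlines: it crosses the x-axis at the gridline x = 0; the visible y-axis segment lies entirely on the curve.
(c) Fitting integer coefficients to these (and the overall shape) gives p.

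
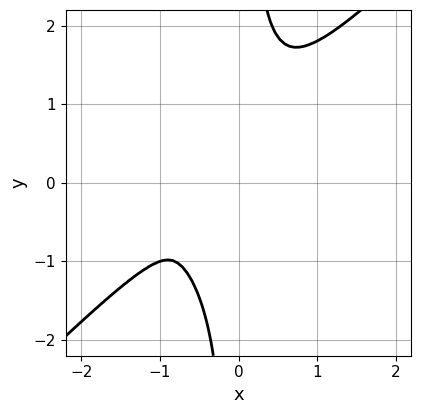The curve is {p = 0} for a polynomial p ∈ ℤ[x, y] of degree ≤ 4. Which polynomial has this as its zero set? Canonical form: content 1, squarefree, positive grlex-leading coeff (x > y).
(a) Degree: the shape is more complex than any degree-3 curve, so deg p = 4.
(b) The integer polynomial consistent with all of this is the stated p.

x^4 + 2*x^2*y^2 - 3*x*y^3 + 2*x^2*y + 2*y^2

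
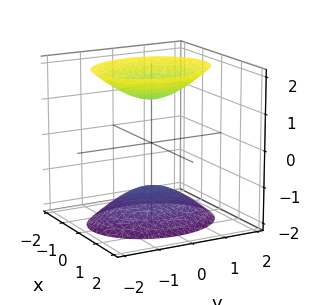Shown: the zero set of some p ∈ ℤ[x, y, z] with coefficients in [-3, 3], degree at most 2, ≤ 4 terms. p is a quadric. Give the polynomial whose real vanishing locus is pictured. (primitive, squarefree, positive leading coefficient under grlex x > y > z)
3*x^2 + 2*y^2 - 2*z^2 + 3

(a) There are 2 components.
(b) Degree: two separate bowl-shaped sheets opening away from each other; a quadric, so deg p = 2.
(c) Symmetries: the x ↦ −x reflection is a symmetry, so x appears only in even powers; mirror symmetry z ↦ −z ⇒ only even powers of z; mirror symmetry y ↦ −y ⇒ only even powers of y.
(d) Observable constraints: it misses every integer gridline on the y-axis; the surface avoids every integer x-axis point in the box.
(e) Matching integer coefficients to the picture gives p.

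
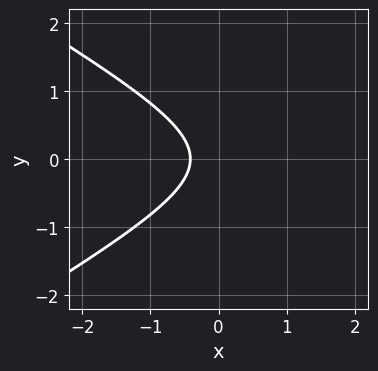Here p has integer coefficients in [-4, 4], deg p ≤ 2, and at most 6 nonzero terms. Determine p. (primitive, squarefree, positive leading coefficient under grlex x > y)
1. The degree is 2 — no degree-1 curve has this shape.
2. Symmetries: the y ↦ −y reflection is a symmetry, so y appears only in even powers.
3. Observable constraints: no y-intercept at any integer in the box.
4. Putting this together gives p.

x^2 - 3*y^2 - 2*x - 1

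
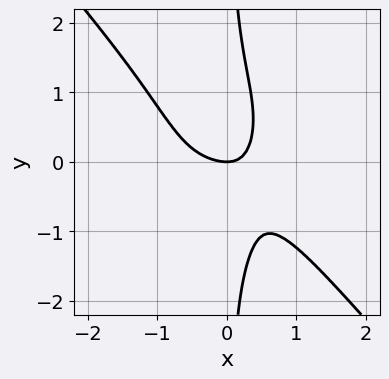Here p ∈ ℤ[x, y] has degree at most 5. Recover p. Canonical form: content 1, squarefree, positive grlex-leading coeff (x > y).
3*x^4 + 2*x*y^3 + 2*x^2 + 3*x*y - 2*y

Degree: the shape is more complex than any degree-3 curve, so deg p = 4.
Observable constraints: it crosses the x-axis at the gridline x = 0; one y-axis crossing is at y = 0.
Fitting integer coefficients to these (and the overall shape) gives p.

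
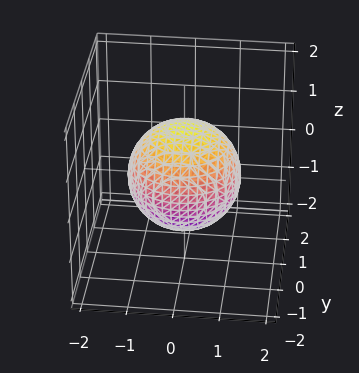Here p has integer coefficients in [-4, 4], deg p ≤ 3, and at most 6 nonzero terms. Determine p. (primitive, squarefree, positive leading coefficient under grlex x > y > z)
1. Degree: a closed, bounded, convex surface; a quadric, so deg p = 2.
2. Symmetries: it's symmetric under z → −z, forcing even powers of z; the z-axis is an axis of rotation, so x and y enter only as x² + y².
3. From the axis intercepts and sections: a circular section at z = 0 has radius between 1 and 2.
4. Assembling these constraints gives the stated polynomial.

2*x^2 + 2*y^2 + 2*z^2 - 3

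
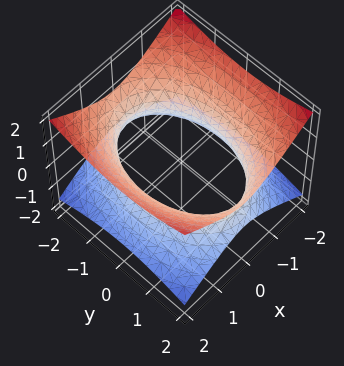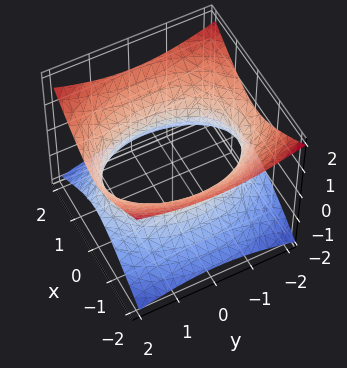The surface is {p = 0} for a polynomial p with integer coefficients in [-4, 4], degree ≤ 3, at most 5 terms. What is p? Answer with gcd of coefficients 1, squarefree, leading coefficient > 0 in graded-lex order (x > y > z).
The degree is 2 — an hourglass — one-sheet hyperboloid; a quadric.
Symmetries: the y ↦ −y reflection is a symmetry, so y appears only in even powers; the z ↦ −z reflection is a symmetry, so z appears only in even powers; it's symmetric under x → −x, forcing even powers of x.
From the visible intercepts: it misses every integer gridline on the z-axis.
Putting this together gives p.

2*x^2 + y^2 - 3*z^2 - 3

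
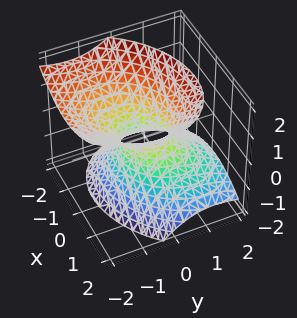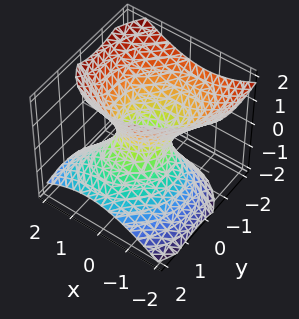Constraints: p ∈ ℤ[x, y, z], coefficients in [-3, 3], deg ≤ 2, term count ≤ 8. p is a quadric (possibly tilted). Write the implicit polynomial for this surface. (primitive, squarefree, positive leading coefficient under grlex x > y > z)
Degree: no degree-1 surface has this shape, so deg p = 2.
From the visible intercepts: no z-intercept at any integer in the box.
Assembling these constraints gives the stated polynomial.

2*x^2 - x*y + 2*y^2 + 2*y*z - 2*z^2 - 1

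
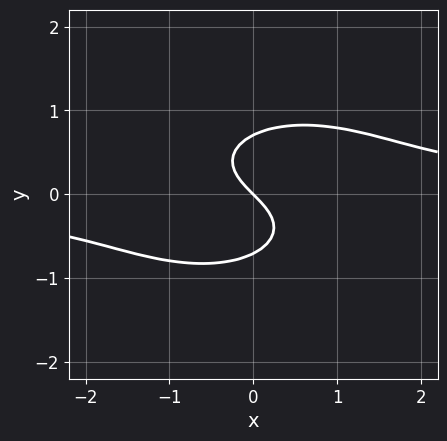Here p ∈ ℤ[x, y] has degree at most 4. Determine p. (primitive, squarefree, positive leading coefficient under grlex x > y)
First, the degree is 3 — a generic line meets the curve in up to 3 points.
Next, reading off the gridlines: it meets the y-axis at y = 0 (among the integer gridlines); it crosses the x-axis at the gridline x = 0.
Finally, assembling these constraints gives the stated polynomial.

x^2*y + 2*y^3 - x - y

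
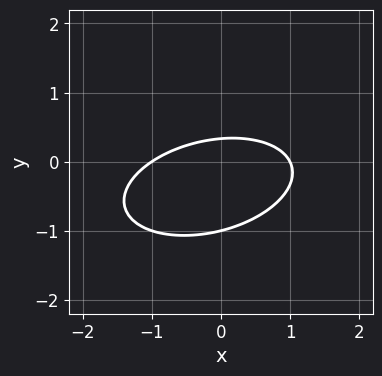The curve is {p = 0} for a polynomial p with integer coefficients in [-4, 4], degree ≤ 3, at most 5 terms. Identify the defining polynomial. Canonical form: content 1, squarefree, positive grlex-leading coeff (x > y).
x^2 - x*y + 3*y^2 + 2*y - 1

First, the degree is 2 — a generic line meets the curve in up to 2 points.
Next, against the integer gridlines: it crosses the y-axis at the gridline y = -1; the x-axis gridline crossings are at x ∈ {-1, 1}.
Finally, these observations pin down the coefficients.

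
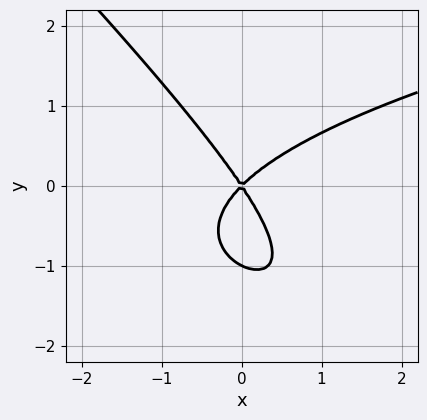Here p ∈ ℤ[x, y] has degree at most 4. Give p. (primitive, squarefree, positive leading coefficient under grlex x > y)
2*x*y^2 + 2*y^3 - 3*x^2 + x*y + 2*y^2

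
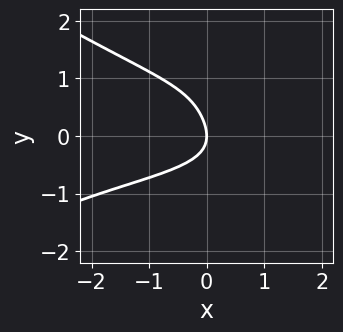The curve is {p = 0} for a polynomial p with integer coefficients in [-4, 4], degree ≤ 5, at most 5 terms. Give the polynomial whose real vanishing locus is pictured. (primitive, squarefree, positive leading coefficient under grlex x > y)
(a) Degree: no degree-3 curve has this shape, so deg p = 4.
(b) From the axis intercepts and sections: one x-axis crossing is at x = 0; it crosses the y-axis at the gridline y = 0.
(c) These observations pin down the coefficients.

x^2*y^2 - 3*y^4 + 3*y^3 - 3*y^2 - 3*x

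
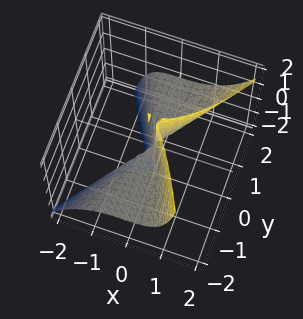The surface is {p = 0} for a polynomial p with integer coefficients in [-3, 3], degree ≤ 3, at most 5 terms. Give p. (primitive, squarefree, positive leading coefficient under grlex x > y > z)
(a) Degree: no degree-2 surface has this shape, so deg p = 3.
(b) Reading off the gridlines: it crosses the x-axis at the gridline x = 0; the visible y-axis segment lies entirely on the surface.
(c) Fitting integer coefficients to these (and the overall shape) gives p. Check: (0, 0, 2) on the z-axis lies on the surface, and p(0, 0, 2) = 0. ✓

3*x^3 - 2*x*y*z - 2*y^2*z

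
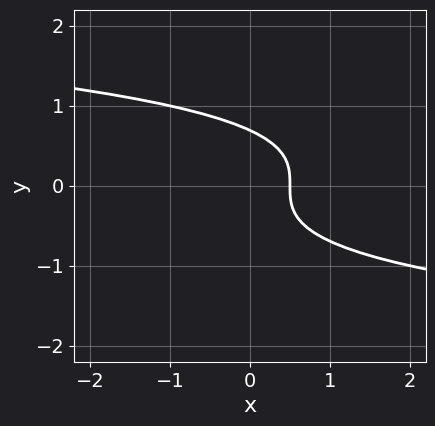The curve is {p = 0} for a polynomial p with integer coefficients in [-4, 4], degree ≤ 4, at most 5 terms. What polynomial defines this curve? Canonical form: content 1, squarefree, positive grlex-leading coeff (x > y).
(a) deg p = 3. No degree-2 curve has this shape.
(b) Solving for integer coefficients yields p as stated.

3*y^3 + 2*x - 1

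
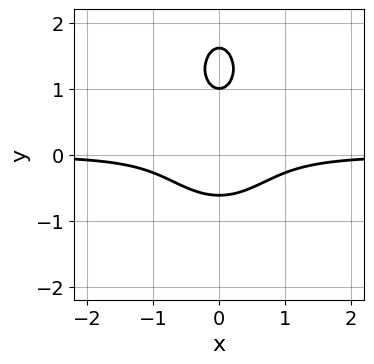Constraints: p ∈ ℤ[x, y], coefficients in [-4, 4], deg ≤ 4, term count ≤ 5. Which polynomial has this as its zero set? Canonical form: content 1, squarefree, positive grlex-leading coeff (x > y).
3*x^2*y + y^3 - 2*y^2 + 1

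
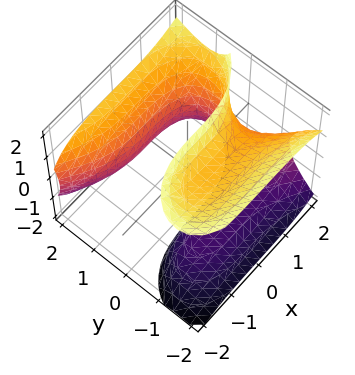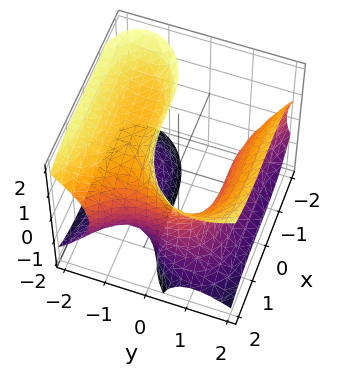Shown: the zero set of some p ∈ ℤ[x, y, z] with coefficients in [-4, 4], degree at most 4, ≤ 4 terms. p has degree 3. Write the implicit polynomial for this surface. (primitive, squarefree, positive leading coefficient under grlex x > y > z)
x^3 + 2*y^3 - 3*y*z^2 - 3

Degree: the shape is more complex than any degree-2 surface, so deg p = 3.
Checking where it meets the axes: the surface avoids every integer z-axis point in the box.
Together with the visible shape, these determine p as stated.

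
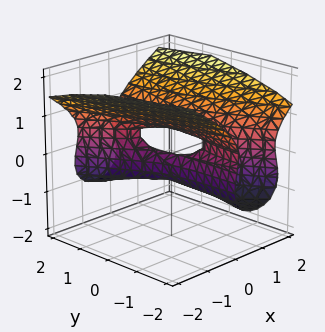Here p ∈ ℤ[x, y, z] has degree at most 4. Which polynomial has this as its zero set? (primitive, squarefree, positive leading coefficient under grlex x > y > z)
2*z^3 - 3*x^2 - 2*x*y - z

1. deg p = 3. The shape is more complex than any degree-2 surface.
2. Checking where it meets the axes: one x-axis crossing is at x = 0; the visible y-axis segment lies entirely on the surface; it meets the z-axis at z = 0 (among the integer gridlines).
3. Solving for integer coefficients yields p as stated.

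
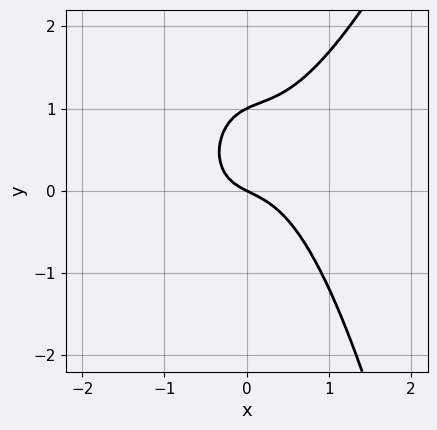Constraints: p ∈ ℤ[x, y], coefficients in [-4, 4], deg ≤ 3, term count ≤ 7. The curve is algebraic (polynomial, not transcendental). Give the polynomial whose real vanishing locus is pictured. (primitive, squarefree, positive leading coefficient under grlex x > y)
First, deg p = 3. No degree-2 curve has this shape.
Then, from the visible intercepts: it crosses the x-axis at the gridline x = 0; the y-axis gridline crossings are at y ∈ {0, 1}.
Finally, putting this together gives p.

3*x^3 - x^2*y - 2*y^2 + x + 2*y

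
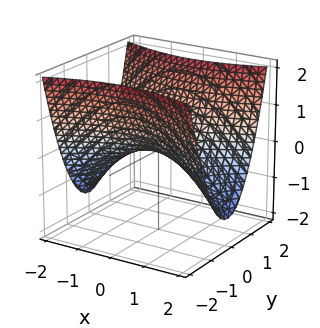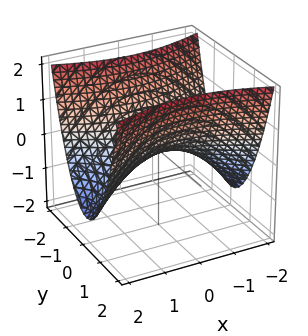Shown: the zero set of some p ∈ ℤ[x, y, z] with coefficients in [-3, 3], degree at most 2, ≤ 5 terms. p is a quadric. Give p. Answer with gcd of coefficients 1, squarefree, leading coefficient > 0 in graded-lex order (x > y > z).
x^2 - 3*y^2 + 3*z

1. Degree: a saddle surface; a quadric, so deg p = 2.
2. Symmetries: it's symmetric under y → −y, forcing even powers of y; the x ↦ −x reflection is a symmetry, so x appears only in even powers.
3. Observable constraints: one y-axis crossing is at y = 0; it meets the z-axis at z = 0 (among the integer gridlines); it meets the x-axis at x = 0 (among the integer gridlines).
4. The integer polynomial consistent with all of this is the stated p.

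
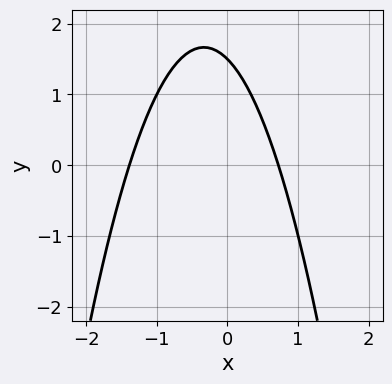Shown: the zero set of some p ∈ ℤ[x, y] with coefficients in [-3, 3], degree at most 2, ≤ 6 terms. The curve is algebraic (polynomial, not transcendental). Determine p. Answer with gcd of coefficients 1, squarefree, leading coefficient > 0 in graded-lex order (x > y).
1. The degree is 2 — no degree-1 curve has this shape.
2. The integer polynomial consistent with all of this is the stated p.

3*x^2 + 2*x + 2*y - 3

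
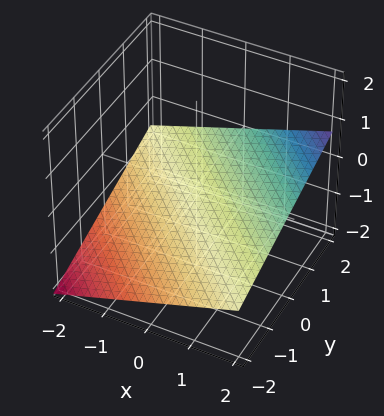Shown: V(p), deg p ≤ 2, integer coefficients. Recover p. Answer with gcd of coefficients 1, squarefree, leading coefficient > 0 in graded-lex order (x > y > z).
x + y - 3*z - 2

1. deg p = 1. Every cross-section is a straight line — this is a plane.
2. Against the integer gridlines: it meets the y-axis at y = 2 (among the integer gridlines); one x-axis crossing is at x = 2.
3. Solving for integer coefficients yields p as stated.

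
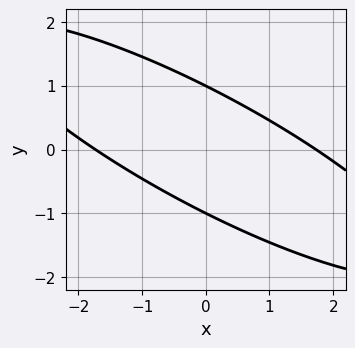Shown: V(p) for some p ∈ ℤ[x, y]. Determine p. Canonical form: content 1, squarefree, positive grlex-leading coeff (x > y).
x^2 + 3*x*y + 3*y^2 - 3

1. The degree is 2 — the shape is more complex than any degree-1 curve.
2. Observable constraints: among the integer gridlines, it crosses the y-axis at y ∈ {-1, 1}.
3. Solving for integer coefficients yields p as stated.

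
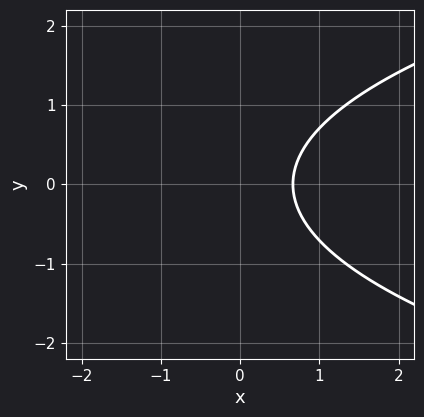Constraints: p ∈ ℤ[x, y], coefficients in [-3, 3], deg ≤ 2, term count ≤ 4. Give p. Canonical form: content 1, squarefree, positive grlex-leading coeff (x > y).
(a) deg p = 2.
(b) Symmetries: mirror symmetry y ↦ −y ⇒ only even powers of y.
(c) Reading off the gridlines: the curve avoids every integer y-axis point in the box.
(d) These observations pin down the coefficients.

2*y^2 - 3*x + 2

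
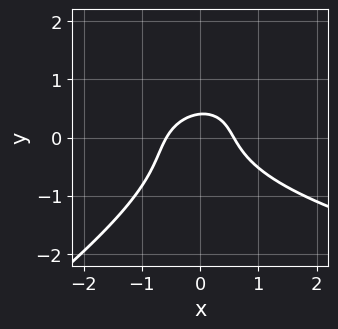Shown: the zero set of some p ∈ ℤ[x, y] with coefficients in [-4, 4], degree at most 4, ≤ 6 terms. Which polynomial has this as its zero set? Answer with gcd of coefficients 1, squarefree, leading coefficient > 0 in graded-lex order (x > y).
1. Degree: a generic line meets the curve in up to 3 points, so deg p = 3.
2. Solving for integer coefficients yields p as stated.

2*x*y^2 - 3*y^3 - 3*x^2 - 2*y + 1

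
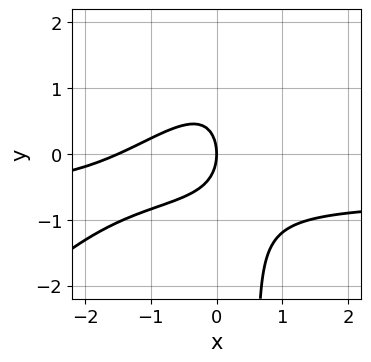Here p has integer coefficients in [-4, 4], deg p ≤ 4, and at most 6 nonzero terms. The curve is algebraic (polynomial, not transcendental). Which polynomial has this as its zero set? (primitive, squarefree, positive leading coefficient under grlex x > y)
3*x^2*y - 3*x*y^2 + 2*x^2 + 2*y^2 + 3*x

Degree: the shape is more complex than any degree-2 curve, so deg p = 3.
Reading off the gridlines: it crosses the x-axis at the gridline x = 0; it meets the y-axis at y = 0 (among the integer gridlines).
Matching integer coefficients to the picture gives p.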